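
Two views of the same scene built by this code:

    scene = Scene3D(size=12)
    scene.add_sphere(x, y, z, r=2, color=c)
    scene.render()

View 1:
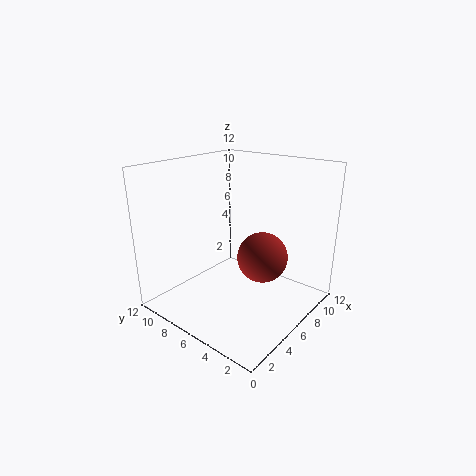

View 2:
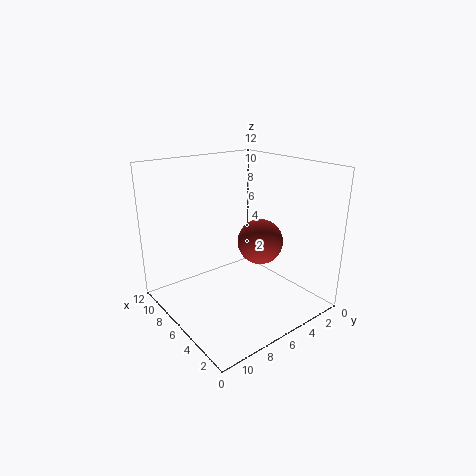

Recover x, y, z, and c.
x = 6
y = 3.5
z = 5
c = 'brown'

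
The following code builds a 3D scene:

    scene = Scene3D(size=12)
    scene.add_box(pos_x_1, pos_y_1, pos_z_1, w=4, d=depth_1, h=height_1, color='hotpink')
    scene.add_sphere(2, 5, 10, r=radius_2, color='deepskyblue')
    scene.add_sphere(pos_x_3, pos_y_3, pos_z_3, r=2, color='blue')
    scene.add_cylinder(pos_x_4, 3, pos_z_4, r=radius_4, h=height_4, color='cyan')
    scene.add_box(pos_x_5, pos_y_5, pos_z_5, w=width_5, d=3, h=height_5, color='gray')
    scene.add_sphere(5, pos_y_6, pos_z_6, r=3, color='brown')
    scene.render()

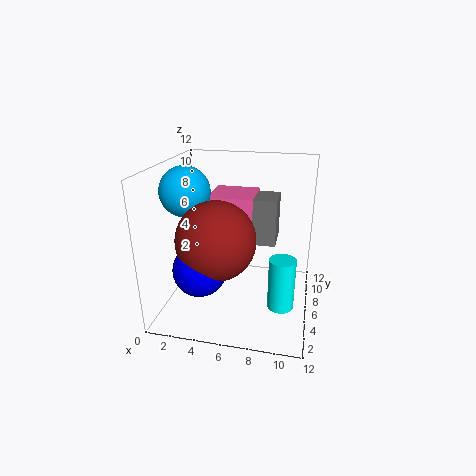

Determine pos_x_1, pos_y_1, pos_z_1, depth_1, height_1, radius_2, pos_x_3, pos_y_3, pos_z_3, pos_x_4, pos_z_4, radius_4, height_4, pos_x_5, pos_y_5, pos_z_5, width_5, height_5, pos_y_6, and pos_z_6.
pos_x_1 = 3
pos_y_1 = 7
pos_z_1 = 6
depth_1 = 4
height_1 = 3
radius_2 = 2
pos_x_3 = 4
pos_y_3 = 2
pos_z_3 = 5
pos_x_4 = 10
pos_z_4 = 2
radius_4 = 1
height_4 = 4
pos_x_5 = 7
pos_y_5 = 7
pos_z_5 = 5
width_5 = 2
height_5 = 4
pos_y_6 = 3
pos_z_6 = 7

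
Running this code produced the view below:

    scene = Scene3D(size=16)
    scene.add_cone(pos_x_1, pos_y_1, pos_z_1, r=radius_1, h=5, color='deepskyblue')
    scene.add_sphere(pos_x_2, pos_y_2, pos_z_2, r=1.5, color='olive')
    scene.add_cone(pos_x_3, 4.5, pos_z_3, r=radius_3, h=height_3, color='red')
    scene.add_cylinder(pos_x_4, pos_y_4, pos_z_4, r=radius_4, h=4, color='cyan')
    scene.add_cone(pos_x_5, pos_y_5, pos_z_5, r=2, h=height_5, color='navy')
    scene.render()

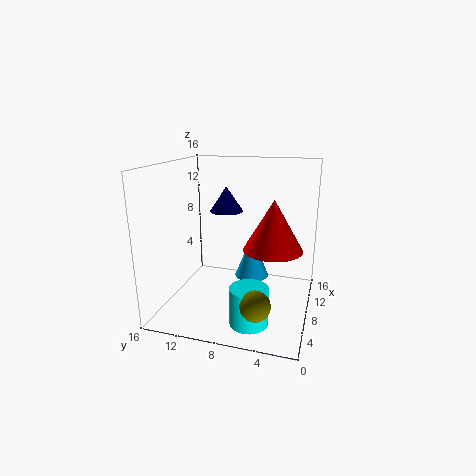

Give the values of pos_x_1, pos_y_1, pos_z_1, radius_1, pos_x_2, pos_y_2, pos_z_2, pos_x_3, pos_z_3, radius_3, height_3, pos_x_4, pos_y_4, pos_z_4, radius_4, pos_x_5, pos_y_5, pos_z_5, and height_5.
pos_x_1 = 10.5, pos_y_1 = 7, pos_z_1 = 2.5, radius_1 = 2, pos_x_2 = 2, pos_y_2 = 4.5, pos_z_2 = 3.5, pos_x_3 = 10.5, pos_z_3 = 6, radius_3 = 3.5, height_3 = 6, pos_x_4 = 3.5, pos_y_4 = 5.5, pos_z_4 = 0.5, radius_4 = 2, pos_x_5 = 11.5, pos_y_5 = 10.5, pos_z_5 = 10, height_5 = 3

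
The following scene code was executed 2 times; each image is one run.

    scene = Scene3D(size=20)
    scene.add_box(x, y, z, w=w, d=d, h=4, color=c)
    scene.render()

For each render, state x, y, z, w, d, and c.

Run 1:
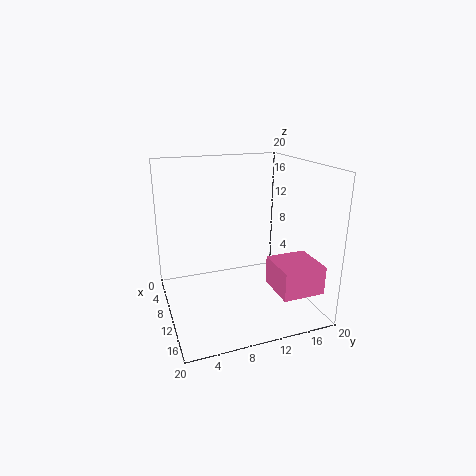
x = 11
y = 14
z = 3
w = 6
d = 6
c = 'hotpink'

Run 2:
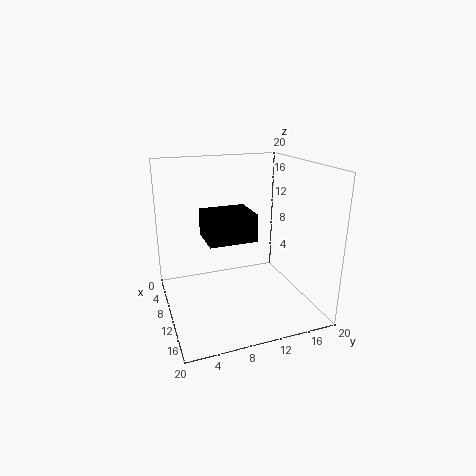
x = 4
y = 6
z = 9
w = 6
d = 7
c = 'black'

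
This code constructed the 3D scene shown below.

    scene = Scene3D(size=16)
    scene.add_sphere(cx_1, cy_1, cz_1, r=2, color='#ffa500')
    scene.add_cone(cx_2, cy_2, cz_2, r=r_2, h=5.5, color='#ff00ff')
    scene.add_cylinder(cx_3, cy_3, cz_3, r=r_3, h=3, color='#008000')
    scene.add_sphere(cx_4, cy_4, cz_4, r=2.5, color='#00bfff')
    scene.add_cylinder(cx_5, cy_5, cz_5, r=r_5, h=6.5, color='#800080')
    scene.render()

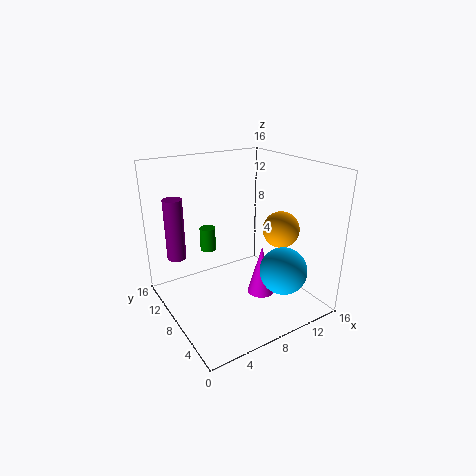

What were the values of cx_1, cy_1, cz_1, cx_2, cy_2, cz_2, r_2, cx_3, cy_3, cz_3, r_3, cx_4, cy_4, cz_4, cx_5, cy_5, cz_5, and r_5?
cx_1 = 12
cy_1 = 5.5
cz_1 = 9
cx_2 = 9.5
cy_2 = 5.5
cz_2 = 2
r_2 = 1.5
cx_3 = 7.5
cy_3 = 14.5
cz_3 = 4
r_3 = 1
cx_4 = 10.5
cy_4 = 3
cz_4 = 5.5
cx_5 = 1.5
cy_5 = 10
cz_5 = 6.5
r_5 = 1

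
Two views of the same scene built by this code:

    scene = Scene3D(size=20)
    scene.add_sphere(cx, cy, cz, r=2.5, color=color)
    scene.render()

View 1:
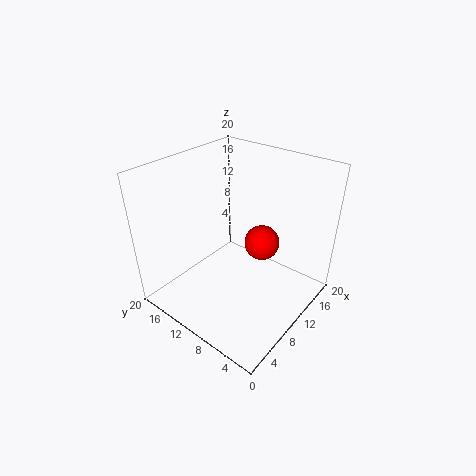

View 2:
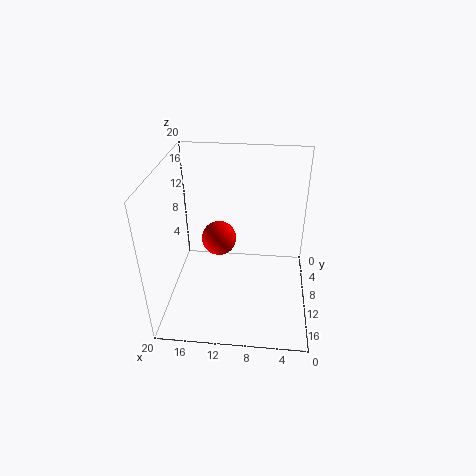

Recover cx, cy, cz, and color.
cx = 13; cy = 8; cz = 8.5; color = 'red'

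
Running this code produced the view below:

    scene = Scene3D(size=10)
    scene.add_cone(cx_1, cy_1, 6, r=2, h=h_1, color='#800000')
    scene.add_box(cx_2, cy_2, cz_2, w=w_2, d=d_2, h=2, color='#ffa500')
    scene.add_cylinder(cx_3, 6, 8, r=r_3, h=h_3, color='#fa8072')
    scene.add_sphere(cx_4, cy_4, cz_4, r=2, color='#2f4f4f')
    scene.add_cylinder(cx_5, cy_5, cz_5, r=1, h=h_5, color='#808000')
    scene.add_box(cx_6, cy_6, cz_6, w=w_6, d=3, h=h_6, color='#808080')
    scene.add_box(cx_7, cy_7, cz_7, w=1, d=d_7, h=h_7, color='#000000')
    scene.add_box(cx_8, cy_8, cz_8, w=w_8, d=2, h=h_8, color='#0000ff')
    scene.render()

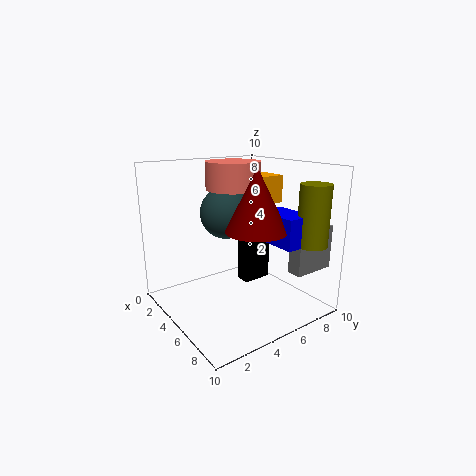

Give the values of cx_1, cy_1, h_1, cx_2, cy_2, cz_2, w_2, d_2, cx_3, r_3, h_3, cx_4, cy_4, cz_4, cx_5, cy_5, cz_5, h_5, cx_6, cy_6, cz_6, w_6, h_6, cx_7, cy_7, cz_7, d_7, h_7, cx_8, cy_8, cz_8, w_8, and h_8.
cx_1 = 7, cy_1 = 5, h_1 = 4, cx_2 = 3, cy_2 = 7, cz_2 = 7, w_2 = 2, d_2 = 2, cx_3 = 3, r_3 = 2, h_3 = 2, cx_4 = 2, cy_4 = 6, cz_4 = 6, cx_5 = 9, cy_5 = 8, cz_5 = 5, h_5 = 4, cx_6 = 8, cy_6 = 7, cz_6 = 3, w_6 = 1, h_6 = 3, cx_7 = 5, cy_7 = 5, cz_7 = 2, d_7 = 2, h_7 = 3, cx_8 = 6, cy_8 = 6, cz_8 = 5, w_8 = 3, h_8 = 2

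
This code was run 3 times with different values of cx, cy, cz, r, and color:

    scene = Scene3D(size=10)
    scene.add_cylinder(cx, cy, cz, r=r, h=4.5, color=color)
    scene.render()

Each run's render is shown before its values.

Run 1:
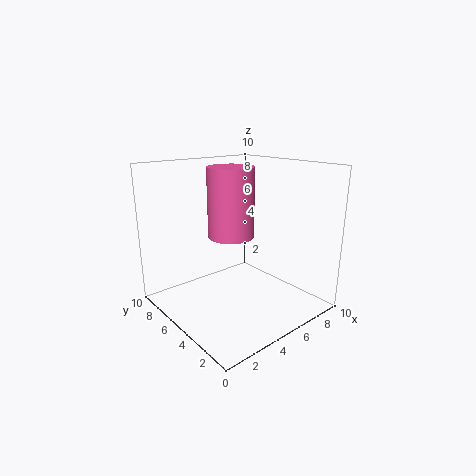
cx = 4, cy = 4.5, cz = 5.5, r = 1.5, color = 'hotpink'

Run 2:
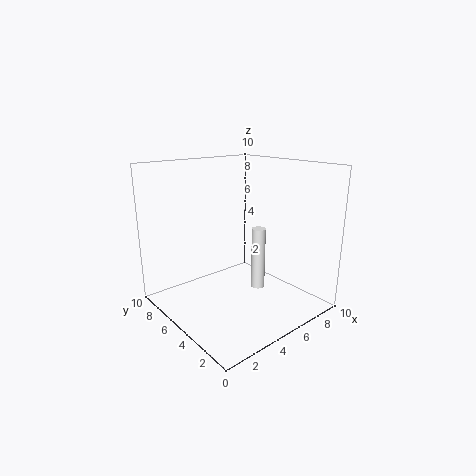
cx = 6.5, cy = 4.5, cz = 1, r = 0.5, color = 'white'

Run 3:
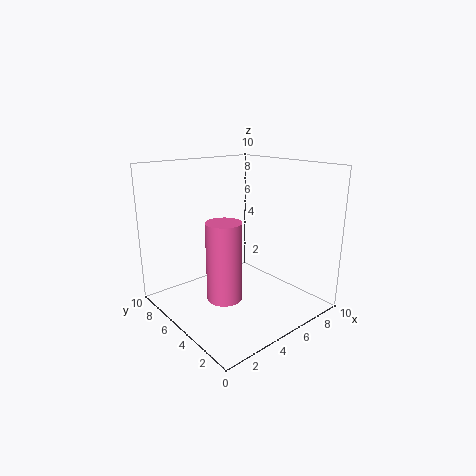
cx = 1.5, cy = 2, cz = 3, r = 1, color = 'hotpink'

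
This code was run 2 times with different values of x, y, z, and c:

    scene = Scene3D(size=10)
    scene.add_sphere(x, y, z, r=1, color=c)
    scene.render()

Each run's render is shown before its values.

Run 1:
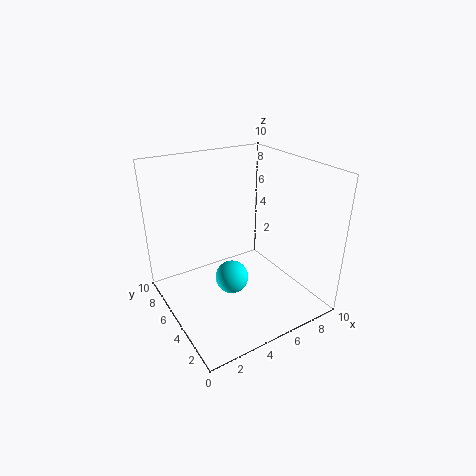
x = 3
y = 2.5
z = 4
c = 'cyan'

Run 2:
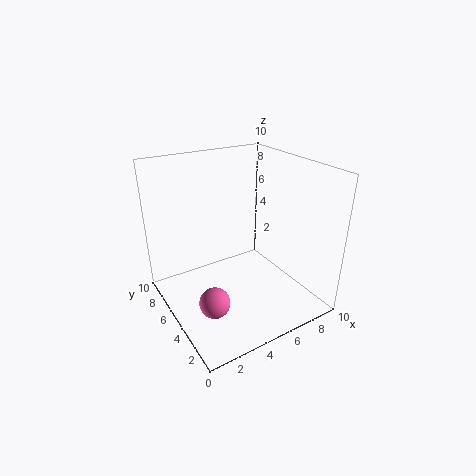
x = 2
y = 3
z = 2
c = 'hotpink'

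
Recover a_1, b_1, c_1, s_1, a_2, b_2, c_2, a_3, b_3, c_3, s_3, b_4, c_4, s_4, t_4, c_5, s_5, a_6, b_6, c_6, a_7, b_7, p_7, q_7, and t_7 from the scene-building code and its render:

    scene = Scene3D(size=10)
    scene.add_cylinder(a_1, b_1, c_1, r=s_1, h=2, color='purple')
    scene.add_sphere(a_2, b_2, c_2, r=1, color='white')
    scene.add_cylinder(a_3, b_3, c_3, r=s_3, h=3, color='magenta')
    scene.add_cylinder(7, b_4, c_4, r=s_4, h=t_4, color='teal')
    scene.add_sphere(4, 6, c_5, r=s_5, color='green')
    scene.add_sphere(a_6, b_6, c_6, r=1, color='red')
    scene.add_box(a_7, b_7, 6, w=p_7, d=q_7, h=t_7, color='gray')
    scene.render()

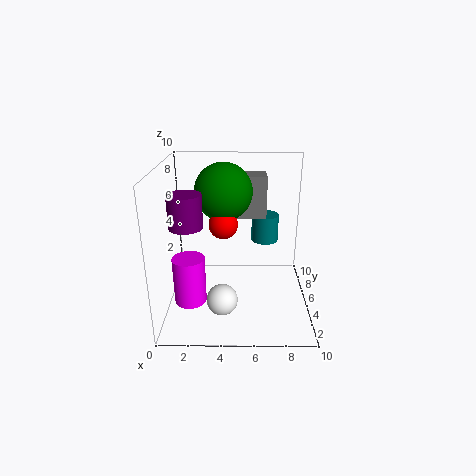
a_1 = 2, b_1 = 2, c_1 = 7, s_1 = 1, a_2 = 4, b_2 = 2, c_2 = 2, a_3 = 2, b_3 = 2, c_3 = 2, s_3 = 1, b_4 = 7, c_4 = 4, s_4 = 1, t_4 = 2, c_5 = 8, s_5 = 2, a_6 = 4, b_6 = 5, c_6 = 6, a_7 = 4, b_7 = 6, p_7 = 3, q_7 = 2, t_7 = 3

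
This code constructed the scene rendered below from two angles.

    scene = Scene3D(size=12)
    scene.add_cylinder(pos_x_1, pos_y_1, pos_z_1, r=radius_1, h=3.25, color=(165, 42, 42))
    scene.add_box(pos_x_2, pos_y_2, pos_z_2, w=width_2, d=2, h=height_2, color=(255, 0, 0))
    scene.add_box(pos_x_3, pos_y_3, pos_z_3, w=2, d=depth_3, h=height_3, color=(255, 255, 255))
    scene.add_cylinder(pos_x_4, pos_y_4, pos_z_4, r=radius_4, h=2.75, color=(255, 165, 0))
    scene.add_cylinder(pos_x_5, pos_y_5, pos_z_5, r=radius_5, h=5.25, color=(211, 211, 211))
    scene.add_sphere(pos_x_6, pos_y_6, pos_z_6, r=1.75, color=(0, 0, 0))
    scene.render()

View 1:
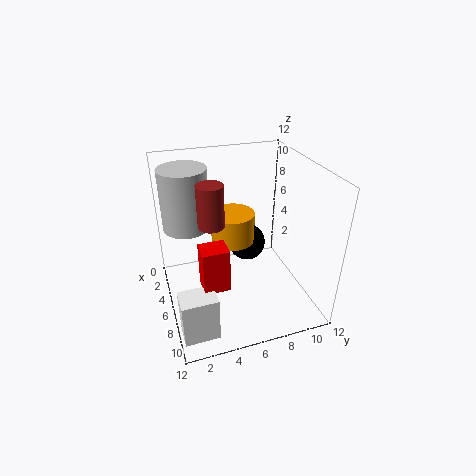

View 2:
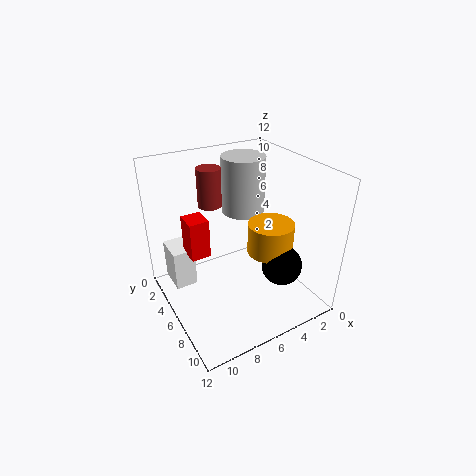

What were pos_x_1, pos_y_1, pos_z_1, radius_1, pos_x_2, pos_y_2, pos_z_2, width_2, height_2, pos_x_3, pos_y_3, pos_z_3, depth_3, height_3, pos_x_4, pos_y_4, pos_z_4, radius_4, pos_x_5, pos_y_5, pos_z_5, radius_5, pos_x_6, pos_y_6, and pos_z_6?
pos_x_1 = 7.25, pos_y_1 = 3.5, pos_z_1 = 8.25, radius_1 = 1, pos_x_2 = 7.75, pos_y_2 = 2.25, pos_z_2 = 3.75, width_2 = 1.75, height_2 = 3.5, pos_x_3 = 8.75, pos_y_3 = 0.25, pos_z_3 = 0.25, depth_3 = 2.75, height_3 = 3.75, pos_x_4 = 3, pos_y_4 = 6.5, pos_z_4 = 4, radius_4 = 2, pos_x_5 = 3.25, pos_y_5 = 2.25, pos_z_5 = 6.25, radius_5 = 2, pos_x_6 = 2.75, pos_y_6 = 8, pos_z_6 = 3.25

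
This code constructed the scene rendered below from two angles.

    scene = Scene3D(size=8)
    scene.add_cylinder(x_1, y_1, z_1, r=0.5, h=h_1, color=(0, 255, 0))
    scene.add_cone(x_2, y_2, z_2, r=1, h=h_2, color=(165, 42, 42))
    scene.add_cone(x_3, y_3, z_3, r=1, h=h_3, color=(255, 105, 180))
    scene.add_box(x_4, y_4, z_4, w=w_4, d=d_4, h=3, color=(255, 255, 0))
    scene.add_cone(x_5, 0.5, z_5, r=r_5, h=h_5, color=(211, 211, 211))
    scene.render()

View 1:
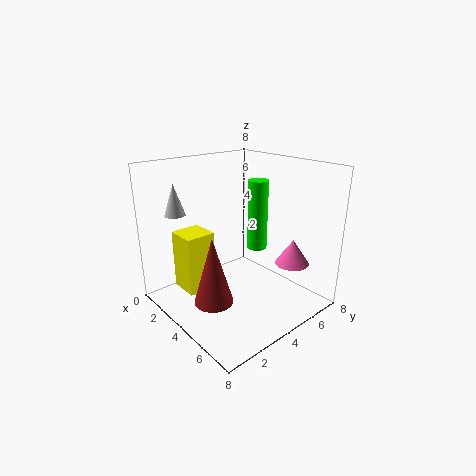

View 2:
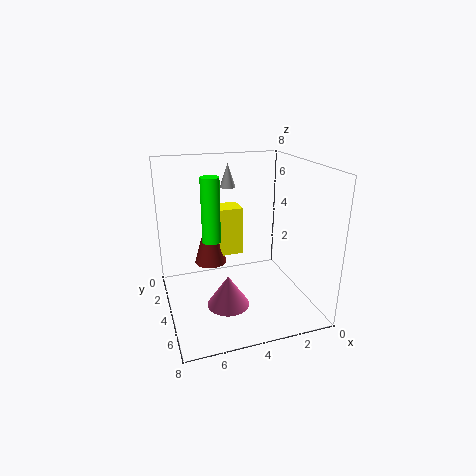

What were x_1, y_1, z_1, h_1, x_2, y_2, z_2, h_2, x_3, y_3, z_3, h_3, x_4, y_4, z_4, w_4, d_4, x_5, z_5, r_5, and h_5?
x_1 = 5.5, y_1 = 4, z_1 = 4, h_1 = 3.5, x_2 = 5, y_2 = 1.5, z_2 = 1.5, h_2 = 3.5, x_3 = 5.5, y_3 = 7, z_3 = 2, h_3 = 1.5, x_4 = 3, y_4 = 0.5, z_4 = 2, w_4 = 1.5, d_4 = 1.5, x_5 = 3.5, z_5 = 6, r_5 = 0.5, h_5 = 1.5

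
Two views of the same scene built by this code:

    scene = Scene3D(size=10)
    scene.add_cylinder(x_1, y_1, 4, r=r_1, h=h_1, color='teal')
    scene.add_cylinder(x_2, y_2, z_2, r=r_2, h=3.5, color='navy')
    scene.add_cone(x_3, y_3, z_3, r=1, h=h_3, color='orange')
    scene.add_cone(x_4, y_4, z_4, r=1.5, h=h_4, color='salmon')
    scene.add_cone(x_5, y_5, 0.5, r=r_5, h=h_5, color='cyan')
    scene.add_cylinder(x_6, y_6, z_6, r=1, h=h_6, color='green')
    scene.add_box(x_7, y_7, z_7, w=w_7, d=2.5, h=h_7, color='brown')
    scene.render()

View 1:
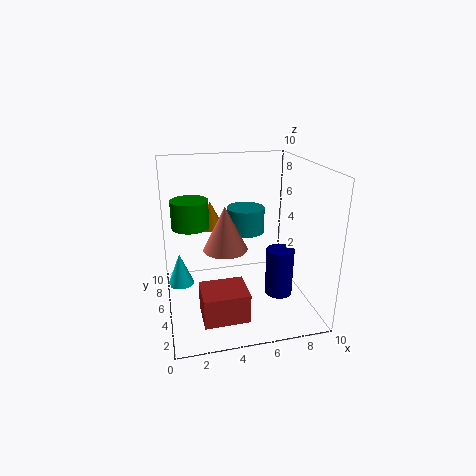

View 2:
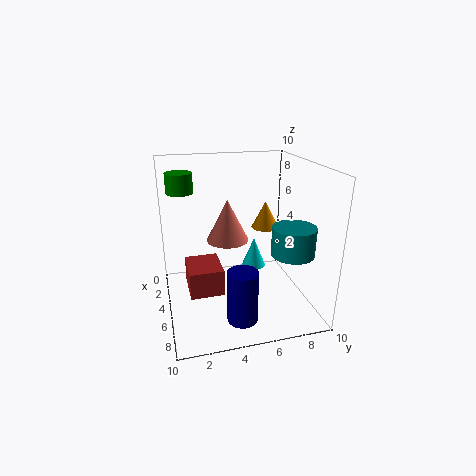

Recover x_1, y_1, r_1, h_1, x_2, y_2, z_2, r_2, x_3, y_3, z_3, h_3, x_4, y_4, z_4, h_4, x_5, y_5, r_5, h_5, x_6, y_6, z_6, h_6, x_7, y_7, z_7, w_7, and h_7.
x_1 = 6.5, y_1 = 8.5, r_1 = 1.5, h_1 = 2, x_2 = 8, y_2 = 4.5, z_2 = 0.5, r_2 = 1, x_3 = 3.5, y_3 = 7.5, z_3 = 5, h_3 = 2, x_4 = 4, y_4 = 4.5, z_4 = 4.5, h_4 = 3, x_5 = 1, y_5 = 7.5, r_5 = 1, h_5 = 2.5, x_6 = 1.5, y_6 = 1.5, z_6 = 7.5, h_6 = 1.5, x_7 = 2, y_7 = 1.5, z_7 = 0.5, w_7 = 3, h_7 = 2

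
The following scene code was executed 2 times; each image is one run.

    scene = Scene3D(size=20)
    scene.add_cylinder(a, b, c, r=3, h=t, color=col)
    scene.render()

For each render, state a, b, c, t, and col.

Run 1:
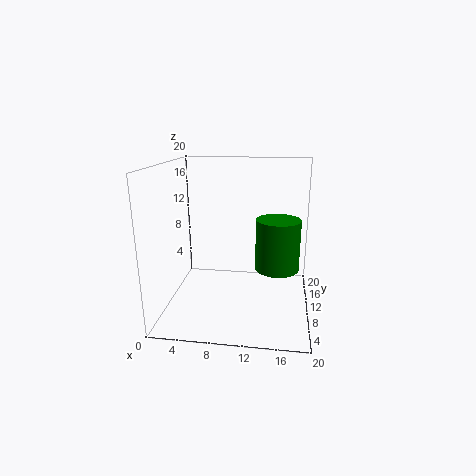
a = 15.5; b = 9.5; c = 6; t = 7; col = 'green'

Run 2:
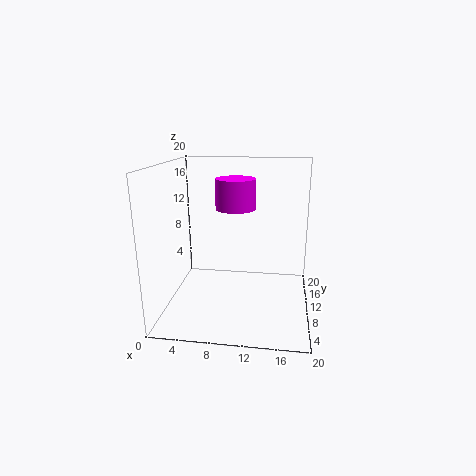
a = 9; b = 14.5; c = 13; t = 4.5; col = 'magenta'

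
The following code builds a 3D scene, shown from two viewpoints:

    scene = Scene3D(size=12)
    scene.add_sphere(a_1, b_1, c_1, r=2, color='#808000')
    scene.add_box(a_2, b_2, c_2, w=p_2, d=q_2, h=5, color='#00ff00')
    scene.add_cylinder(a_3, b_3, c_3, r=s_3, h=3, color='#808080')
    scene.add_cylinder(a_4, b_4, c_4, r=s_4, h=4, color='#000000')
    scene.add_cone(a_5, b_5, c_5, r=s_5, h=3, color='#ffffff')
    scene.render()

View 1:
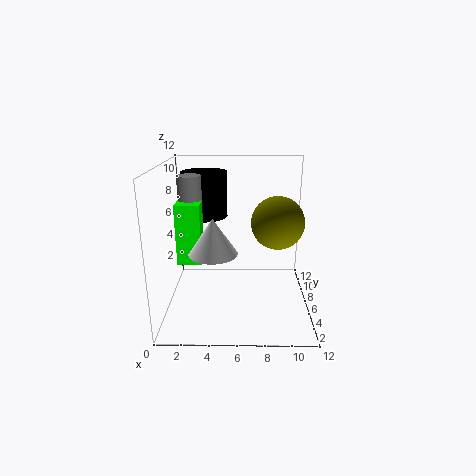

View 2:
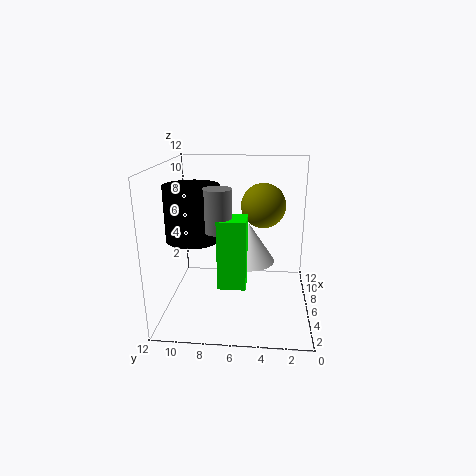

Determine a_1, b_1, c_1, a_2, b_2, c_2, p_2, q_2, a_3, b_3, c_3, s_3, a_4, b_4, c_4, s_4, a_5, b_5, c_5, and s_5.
a_1 = 9, b_1 = 4, c_1 = 8, a_2 = 1, b_2 = 5, c_2 = 4, p_2 = 2, q_2 = 2, a_3 = 2, b_3 = 7, c_3 = 8, s_3 = 1, a_4 = 3, b_4 = 9, c_4 = 7, s_4 = 2, a_5 = 4, b_5 = 5, c_5 = 5, s_5 = 2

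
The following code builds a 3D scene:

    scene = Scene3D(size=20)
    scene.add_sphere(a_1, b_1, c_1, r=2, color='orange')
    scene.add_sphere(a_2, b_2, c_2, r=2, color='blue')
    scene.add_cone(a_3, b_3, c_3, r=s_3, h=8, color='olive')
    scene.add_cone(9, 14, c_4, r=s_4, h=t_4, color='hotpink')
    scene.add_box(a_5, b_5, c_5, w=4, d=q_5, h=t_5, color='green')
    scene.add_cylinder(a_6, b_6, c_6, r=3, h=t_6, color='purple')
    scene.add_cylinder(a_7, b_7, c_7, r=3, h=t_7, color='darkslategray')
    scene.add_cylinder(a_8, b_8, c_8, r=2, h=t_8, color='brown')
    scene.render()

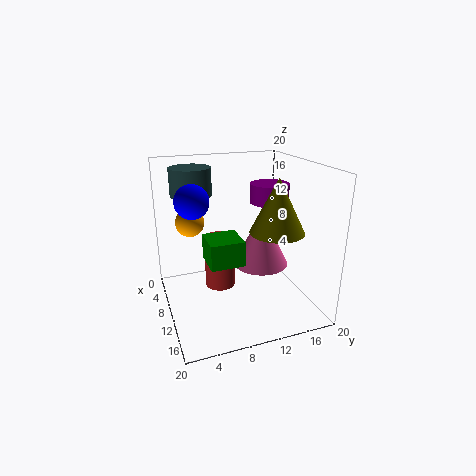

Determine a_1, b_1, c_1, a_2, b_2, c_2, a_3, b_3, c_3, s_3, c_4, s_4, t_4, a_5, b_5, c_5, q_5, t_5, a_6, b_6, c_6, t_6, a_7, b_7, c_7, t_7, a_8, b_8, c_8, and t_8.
a_1 = 7; b_1 = 4; c_1 = 12; a_2 = 14; b_2 = 3; c_2 = 17; a_3 = 10; b_3 = 16; c_3 = 10; s_3 = 4; c_4 = 5; s_4 = 4; t_4 = 8; a_5 = 14; b_5 = 4; c_5 = 10; q_5 = 4; t_5 = 3; a_6 = 5; b_6 = 17; c_6 = 13; t_6 = 3; a_7 = 4; b_7 = 5; c_7 = 15; t_7 = 4; a_8 = 11; b_8 = 7; c_8 = 4; t_8 = 7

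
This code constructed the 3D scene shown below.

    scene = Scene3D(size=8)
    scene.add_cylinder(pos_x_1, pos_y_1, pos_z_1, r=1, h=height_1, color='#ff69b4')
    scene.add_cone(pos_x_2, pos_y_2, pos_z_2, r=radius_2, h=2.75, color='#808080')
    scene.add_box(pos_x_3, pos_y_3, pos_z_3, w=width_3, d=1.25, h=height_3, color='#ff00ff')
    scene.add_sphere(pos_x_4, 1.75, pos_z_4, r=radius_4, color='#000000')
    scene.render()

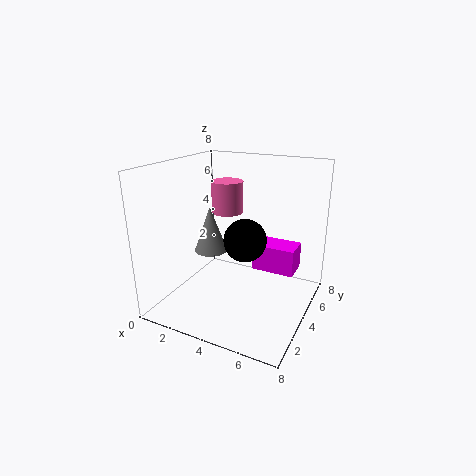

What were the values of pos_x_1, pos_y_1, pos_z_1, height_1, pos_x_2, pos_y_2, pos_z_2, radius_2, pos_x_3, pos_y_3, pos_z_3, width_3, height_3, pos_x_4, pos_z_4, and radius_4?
pos_x_1 = 2, pos_y_1 = 6.5, pos_z_1 = 4.5, height_1 = 2, pos_x_2 = 1.75, pos_y_2 = 4.75, pos_z_2 = 2.5, radius_2 = 1, pos_x_3 = 5.75, pos_y_3 = 2, pos_z_3 = 3.5, width_3 = 2, height_3 = 1.25, pos_x_4 = 5.5, pos_z_4 = 5, radius_4 = 1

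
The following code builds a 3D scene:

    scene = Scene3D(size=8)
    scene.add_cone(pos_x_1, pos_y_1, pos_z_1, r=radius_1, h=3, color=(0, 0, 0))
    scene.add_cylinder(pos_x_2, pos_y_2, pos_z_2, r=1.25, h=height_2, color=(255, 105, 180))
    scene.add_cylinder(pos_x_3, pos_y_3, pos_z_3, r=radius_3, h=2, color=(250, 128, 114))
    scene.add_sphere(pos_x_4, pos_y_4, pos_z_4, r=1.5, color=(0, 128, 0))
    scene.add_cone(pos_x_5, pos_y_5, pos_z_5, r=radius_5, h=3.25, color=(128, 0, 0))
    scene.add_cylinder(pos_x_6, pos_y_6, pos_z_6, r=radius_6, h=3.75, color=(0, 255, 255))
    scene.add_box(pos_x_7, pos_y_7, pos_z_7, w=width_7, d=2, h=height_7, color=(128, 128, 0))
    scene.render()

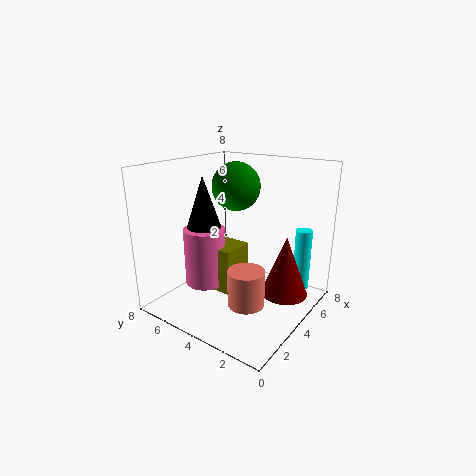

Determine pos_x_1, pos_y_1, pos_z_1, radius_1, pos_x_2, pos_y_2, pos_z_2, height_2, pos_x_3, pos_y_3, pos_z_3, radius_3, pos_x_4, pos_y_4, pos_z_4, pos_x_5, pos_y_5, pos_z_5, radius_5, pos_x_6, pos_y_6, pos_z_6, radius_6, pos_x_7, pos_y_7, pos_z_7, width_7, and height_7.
pos_x_1 = 3.75, pos_y_1 = 6.25, pos_z_1 = 4.25, radius_1 = 1, pos_x_2 = 4, pos_y_2 = 6.5, pos_z_2 = 0.5, height_2 = 3.5, pos_x_3 = 3, pos_y_3 = 2.75, pos_z_3 = 0.75, radius_3 = 1, pos_x_4 = 6.25, pos_y_4 = 5.75, pos_z_4 = 6.25, pos_x_5 = 4.5, pos_y_5 = 1.25, pos_z_5 = 1.25, radius_5 = 1.25, pos_x_6 = 7.25, pos_y_6 = 1.5, pos_z_6 = 0.25, radius_6 = 0.5, pos_x_7 = 3.75, pos_y_7 = 4.5, pos_z_7 = 0.25, width_7 = 2, height_7 = 2.75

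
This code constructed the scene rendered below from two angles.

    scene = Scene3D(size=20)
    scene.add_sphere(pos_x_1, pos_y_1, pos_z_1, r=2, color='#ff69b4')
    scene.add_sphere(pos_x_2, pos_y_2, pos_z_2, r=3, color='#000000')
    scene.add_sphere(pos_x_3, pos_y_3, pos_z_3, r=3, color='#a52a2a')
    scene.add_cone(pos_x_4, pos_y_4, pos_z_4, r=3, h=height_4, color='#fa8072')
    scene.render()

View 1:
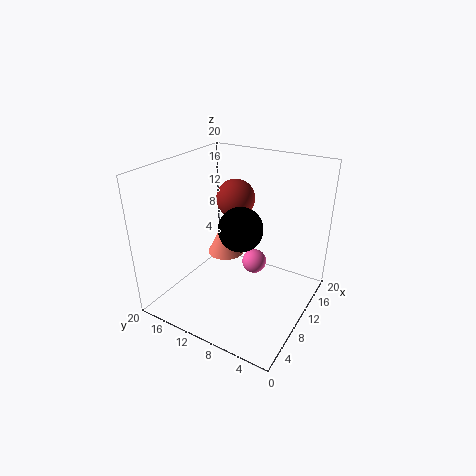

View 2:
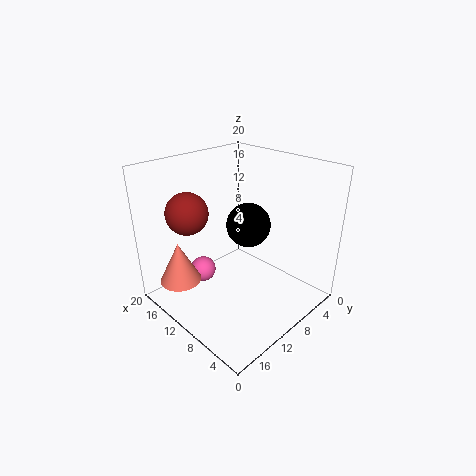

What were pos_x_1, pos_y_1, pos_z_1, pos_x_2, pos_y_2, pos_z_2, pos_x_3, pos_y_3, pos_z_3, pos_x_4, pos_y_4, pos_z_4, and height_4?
pos_x_1 = 17; pos_y_1 = 11; pos_z_1 = 2; pos_x_2 = 9; pos_y_2 = 9; pos_z_2 = 12; pos_x_3 = 16; pos_y_3 = 14; pos_z_3 = 13; pos_x_4 = 16; pos_y_4 = 16; pos_z_4 = 3; height_4 = 6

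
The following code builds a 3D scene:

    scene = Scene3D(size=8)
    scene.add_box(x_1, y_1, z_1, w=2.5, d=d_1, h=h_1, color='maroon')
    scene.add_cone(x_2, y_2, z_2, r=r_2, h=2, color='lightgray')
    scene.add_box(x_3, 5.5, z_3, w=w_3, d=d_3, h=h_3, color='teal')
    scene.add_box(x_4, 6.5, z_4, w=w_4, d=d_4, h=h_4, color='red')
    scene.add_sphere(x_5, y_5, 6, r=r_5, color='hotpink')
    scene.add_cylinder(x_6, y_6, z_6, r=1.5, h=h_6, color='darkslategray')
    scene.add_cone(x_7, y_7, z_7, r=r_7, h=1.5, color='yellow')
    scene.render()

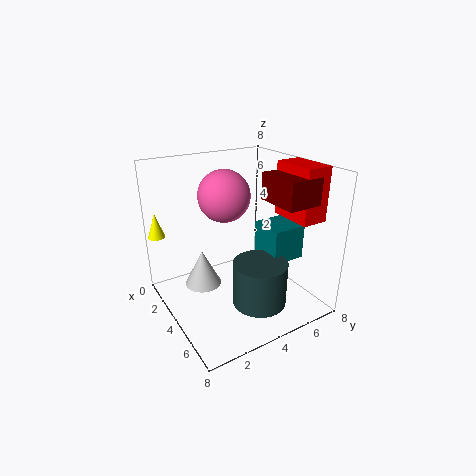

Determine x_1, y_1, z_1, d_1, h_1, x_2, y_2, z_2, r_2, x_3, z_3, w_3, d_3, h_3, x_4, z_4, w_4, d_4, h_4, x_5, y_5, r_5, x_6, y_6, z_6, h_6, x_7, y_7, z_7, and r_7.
x_1 = 4
y_1 = 5.5
z_1 = 6
d_1 = 2
h_1 = 1.5
x_2 = 3.5
y_2 = 2
z_2 = 1.5
r_2 = 1
x_3 = 3.5
z_3 = 2.5
w_3 = 2
d_3 = 2
h_3 = 2
x_4 = 4
z_4 = 5
w_4 = 2.5
d_4 = 1.5
h_4 = 3
x_5 = 2.5
y_5 = 4
r_5 = 1.5
x_6 = 5.5
y_6 = 4.5
z_6 = 0.5
h_6 = 2.5
x_7 = 0.5
y_7 = 0.5
z_7 = 3.5
r_7 = 0.5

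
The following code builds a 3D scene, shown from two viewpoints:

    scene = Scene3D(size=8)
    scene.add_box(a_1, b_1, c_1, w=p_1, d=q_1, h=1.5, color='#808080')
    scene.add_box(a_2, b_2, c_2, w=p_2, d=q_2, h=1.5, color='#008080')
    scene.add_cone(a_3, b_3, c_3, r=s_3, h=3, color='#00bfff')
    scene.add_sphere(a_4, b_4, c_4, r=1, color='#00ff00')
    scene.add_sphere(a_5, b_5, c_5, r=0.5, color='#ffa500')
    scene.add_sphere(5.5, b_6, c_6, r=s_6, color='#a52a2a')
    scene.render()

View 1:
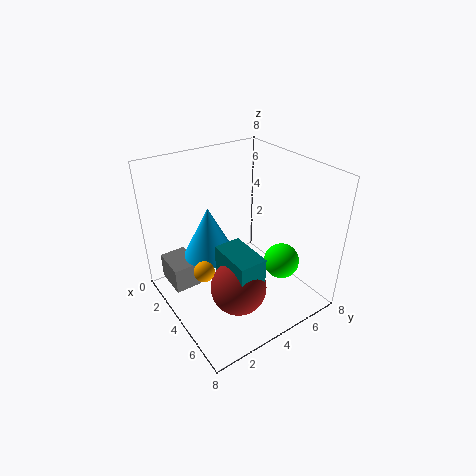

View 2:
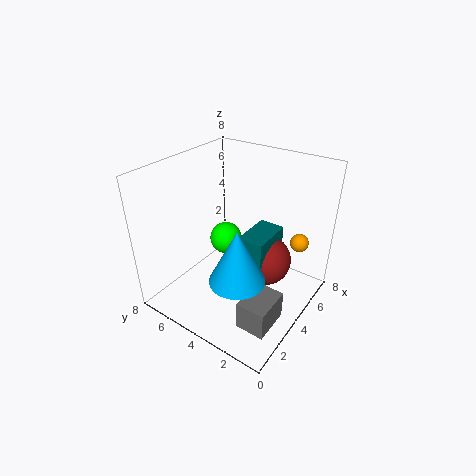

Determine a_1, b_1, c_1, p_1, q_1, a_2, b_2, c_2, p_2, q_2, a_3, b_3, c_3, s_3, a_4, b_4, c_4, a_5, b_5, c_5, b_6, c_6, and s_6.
a_1 = 1
b_1 = 0.5
c_1 = 1
p_1 = 2
q_1 = 1.5
a_2 = 4
b_2 = 2.5
c_2 = 2.5
p_2 = 2.5
q_2 = 1.5
a_3 = 2.5
b_3 = 3
c_3 = 2.5
s_3 = 1.5
a_4 = 5.5
b_4 = 6
c_4 = 2.5
a_5 = 5.5
b_5 = 1
c_5 = 4
b_6 = 3
c_6 = 2
s_6 = 1.5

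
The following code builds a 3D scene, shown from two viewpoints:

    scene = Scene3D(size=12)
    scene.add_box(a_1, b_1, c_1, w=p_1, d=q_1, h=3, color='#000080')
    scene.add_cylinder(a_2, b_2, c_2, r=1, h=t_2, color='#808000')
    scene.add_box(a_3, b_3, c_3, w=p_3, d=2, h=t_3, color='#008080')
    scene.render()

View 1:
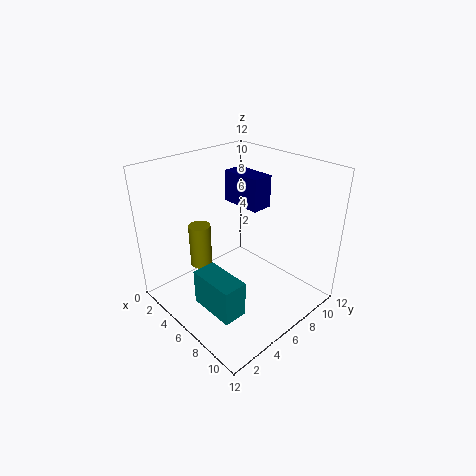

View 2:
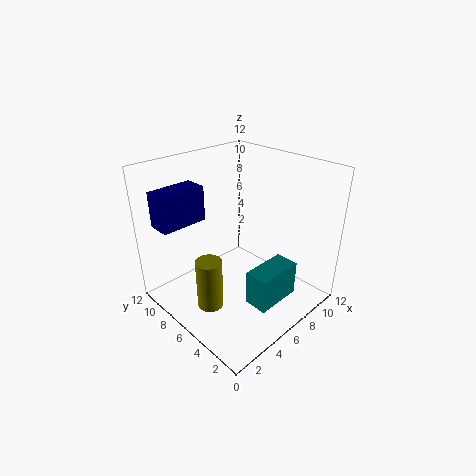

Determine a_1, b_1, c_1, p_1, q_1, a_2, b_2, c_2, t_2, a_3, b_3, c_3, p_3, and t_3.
a_1 = 1; b_1 = 9; c_1 = 7; p_1 = 4; q_1 = 2; a_2 = 2; b_2 = 5; c_2 = 2; t_2 = 4; a_3 = 5; b_3 = 2; c_3 = 1; p_3 = 4; t_3 = 3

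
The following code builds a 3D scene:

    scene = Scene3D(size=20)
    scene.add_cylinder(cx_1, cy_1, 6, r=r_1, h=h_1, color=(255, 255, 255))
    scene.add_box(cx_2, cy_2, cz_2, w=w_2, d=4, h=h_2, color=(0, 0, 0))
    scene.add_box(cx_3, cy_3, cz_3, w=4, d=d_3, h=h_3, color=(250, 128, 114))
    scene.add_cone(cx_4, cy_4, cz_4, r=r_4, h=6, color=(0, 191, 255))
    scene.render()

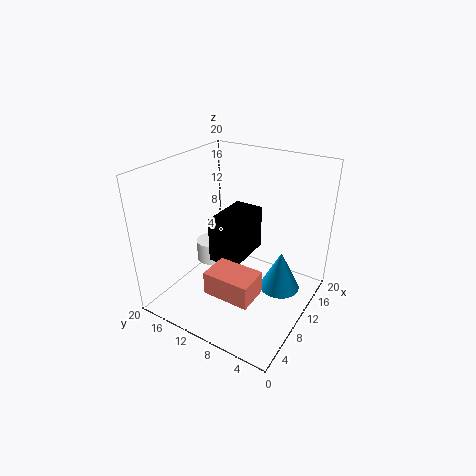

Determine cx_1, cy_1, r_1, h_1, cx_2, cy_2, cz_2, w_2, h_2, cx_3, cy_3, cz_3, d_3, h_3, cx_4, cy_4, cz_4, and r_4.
cx_1 = 9; cy_1 = 14; r_1 = 2; h_1 = 3; cx_2 = 6; cy_2 = 8; cz_2 = 8; w_2 = 7; h_2 = 6; cx_3 = 2; cy_3 = 4; cz_3 = 6; d_3 = 6; h_3 = 3; cx_4 = 14; cy_4 = 5; cz_4 = 1; r_4 = 3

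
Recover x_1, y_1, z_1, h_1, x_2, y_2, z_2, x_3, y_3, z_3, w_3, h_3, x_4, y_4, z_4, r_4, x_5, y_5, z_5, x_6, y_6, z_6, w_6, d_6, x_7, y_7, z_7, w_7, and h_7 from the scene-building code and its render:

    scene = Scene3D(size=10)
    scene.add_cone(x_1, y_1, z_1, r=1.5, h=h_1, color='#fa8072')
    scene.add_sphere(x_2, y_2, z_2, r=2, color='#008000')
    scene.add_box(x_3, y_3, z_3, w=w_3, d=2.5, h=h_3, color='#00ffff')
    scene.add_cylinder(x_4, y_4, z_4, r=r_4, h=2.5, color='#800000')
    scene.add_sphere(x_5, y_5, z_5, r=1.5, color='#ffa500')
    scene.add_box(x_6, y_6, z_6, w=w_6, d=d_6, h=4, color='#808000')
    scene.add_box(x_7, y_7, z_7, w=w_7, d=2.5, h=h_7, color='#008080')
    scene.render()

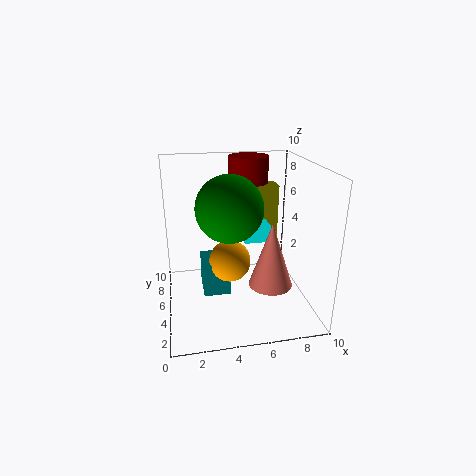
x_1 = 7
y_1 = 3.5
z_1 = 2
h_1 = 4.5
x_2 = 4
y_2 = 2.5
z_2 = 8
x_3 = 5.5
y_3 = 5
z_3 = 4.5
w_3 = 2
h_3 = 1
x_4 = 6.5
y_4 = 8.5
z_4 = 7.5
r_4 = 1.5
x_5 = 4.5
y_5 = 5.5
z_5 = 3
x_6 = 6.5
y_6 = 7
z_6 = 4
w_6 = 2
d_6 = 1.5
x_7 = 2.5
y_7 = 5
z_7 = 0.5
w_7 = 2
h_7 = 2.5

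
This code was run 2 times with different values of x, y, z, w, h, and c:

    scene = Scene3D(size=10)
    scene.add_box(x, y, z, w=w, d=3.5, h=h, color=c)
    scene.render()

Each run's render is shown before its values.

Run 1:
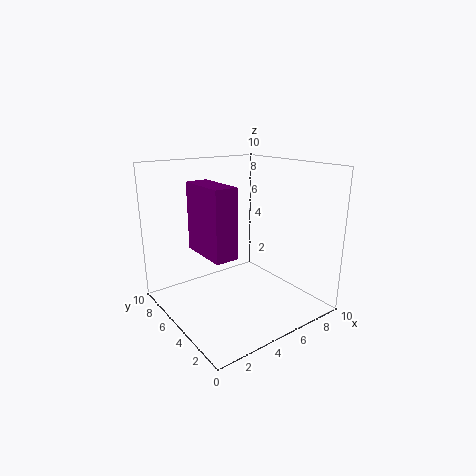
x = 2, y = 3, z = 4.5, w = 1.5, h = 4.5, c = 'purple'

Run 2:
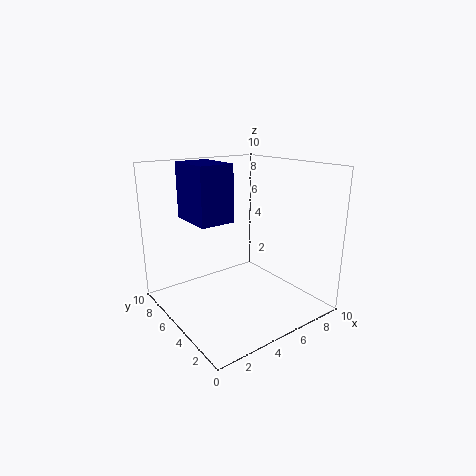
x = 2.5, y = 5.5, z = 6, w = 2.5, h = 4, c = 'navy'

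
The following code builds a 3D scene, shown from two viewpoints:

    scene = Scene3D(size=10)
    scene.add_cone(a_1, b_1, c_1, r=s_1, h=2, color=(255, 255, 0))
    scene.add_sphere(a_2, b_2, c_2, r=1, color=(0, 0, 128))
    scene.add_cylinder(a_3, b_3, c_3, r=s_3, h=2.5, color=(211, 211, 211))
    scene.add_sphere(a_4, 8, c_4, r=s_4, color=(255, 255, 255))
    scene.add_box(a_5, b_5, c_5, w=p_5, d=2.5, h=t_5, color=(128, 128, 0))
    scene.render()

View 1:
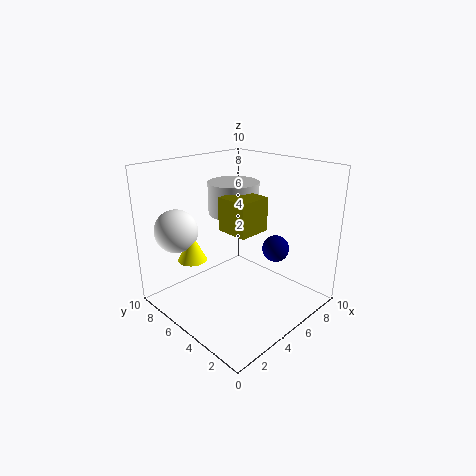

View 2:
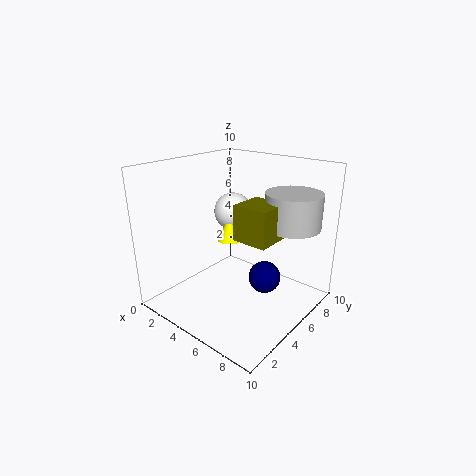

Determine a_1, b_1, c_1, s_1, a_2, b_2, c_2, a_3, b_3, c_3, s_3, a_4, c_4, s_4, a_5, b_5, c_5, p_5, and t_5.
a_1 = 2.5, b_1 = 7, c_1 = 3.5, s_1 = 1, a_2 = 8, b_2 = 4, c_2 = 3.5, a_3 = 7.5, b_3 = 8, c_3 = 5.5, s_3 = 2, a_4 = 2, c_4 = 5.5, s_4 = 1.5, a_5 = 5, b_5 = 4.5, c_5 = 5, p_5 = 2.5, t_5 = 2.5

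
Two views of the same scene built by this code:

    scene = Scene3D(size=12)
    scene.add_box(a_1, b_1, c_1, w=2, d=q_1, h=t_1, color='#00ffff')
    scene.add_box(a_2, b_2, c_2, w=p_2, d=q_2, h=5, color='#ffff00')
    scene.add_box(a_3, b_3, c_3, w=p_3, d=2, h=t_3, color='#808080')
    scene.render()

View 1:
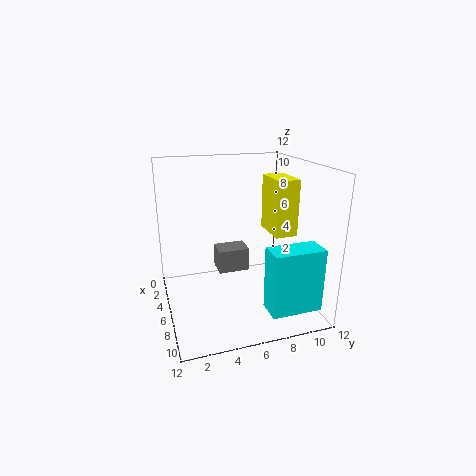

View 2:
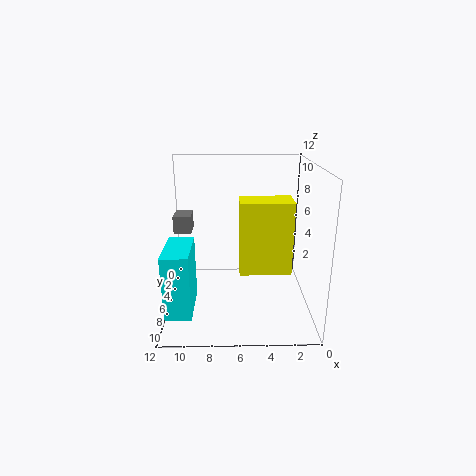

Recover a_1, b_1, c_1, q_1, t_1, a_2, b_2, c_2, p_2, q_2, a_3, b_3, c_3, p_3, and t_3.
a_1 = 9.5, b_1 = 7, c_1 = 1.5, q_1 = 4, t_1 = 5, a_2 = 2.5, b_2 = 9.5, c_2 = 5.5, p_2 = 3.5, q_2 = 2, a_3 = 10, b_3 = 3, c_3 = 6, p_3 = 1.5, t_3 = 1.5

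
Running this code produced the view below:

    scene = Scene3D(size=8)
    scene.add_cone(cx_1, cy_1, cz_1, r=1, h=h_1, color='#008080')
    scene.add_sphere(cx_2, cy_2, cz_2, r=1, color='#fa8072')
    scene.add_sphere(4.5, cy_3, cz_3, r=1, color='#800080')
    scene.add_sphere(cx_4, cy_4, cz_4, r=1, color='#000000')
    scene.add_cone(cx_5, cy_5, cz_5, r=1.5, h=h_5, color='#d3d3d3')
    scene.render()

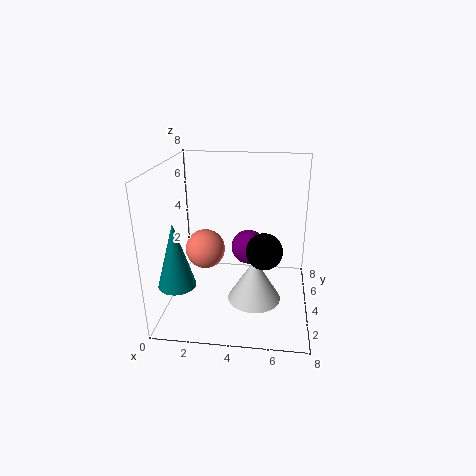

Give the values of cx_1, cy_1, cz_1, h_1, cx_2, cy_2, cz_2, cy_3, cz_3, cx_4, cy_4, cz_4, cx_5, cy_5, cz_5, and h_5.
cx_1 = 1; cy_1 = 2; cz_1 = 2; h_1 = 3.5; cx_2 = 2.5; cy_2 = 2.5; cz_2 = 4; cy_3 = 5; cz_3 = 3; cx_4 = 5.5; cy_4 = 3.5; cz_4 = 3.5; cx_5 = 5; cy_5 = 3.5; cz_5 = 0.5; h_5 = 2.5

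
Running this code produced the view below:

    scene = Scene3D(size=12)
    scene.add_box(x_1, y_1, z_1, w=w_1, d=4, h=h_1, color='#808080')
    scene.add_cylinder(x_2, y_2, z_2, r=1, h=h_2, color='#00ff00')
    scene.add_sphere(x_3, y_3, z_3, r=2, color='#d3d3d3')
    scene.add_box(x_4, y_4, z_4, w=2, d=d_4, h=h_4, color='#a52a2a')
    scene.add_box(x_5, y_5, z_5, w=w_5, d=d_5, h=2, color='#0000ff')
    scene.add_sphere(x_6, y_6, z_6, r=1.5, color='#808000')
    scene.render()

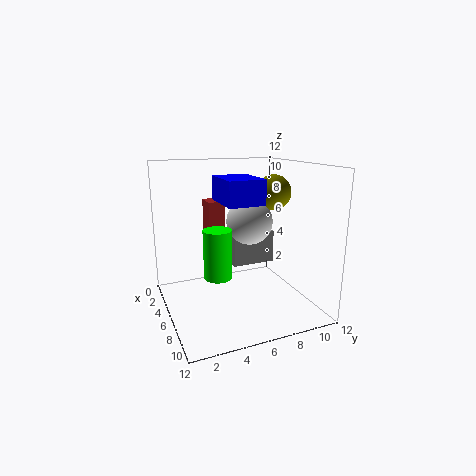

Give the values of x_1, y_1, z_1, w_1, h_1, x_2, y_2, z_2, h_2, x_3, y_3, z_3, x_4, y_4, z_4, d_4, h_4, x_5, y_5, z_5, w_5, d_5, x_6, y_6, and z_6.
x_1 = 2; y_1 = 6.5; z_1 = 2.5; w_1 = 2; h_1 = 3; x_2 = 9.5; y_2 = 3; z_2 = 4.5; h_2 = 3.5; x_3 = 5; y_3 = 7.5; z_3 = 7; x_4 = 1; y_4 = 4.5; z_4 = 5.5; d_4 = 1.5; h_4 = 3; x_5 = 4; y_5 = 4.5; z_5 = 9; w_5 = 4; d_5 = 3; x_6 = 5.5; y_6 = 9.5; z_6 = 9.5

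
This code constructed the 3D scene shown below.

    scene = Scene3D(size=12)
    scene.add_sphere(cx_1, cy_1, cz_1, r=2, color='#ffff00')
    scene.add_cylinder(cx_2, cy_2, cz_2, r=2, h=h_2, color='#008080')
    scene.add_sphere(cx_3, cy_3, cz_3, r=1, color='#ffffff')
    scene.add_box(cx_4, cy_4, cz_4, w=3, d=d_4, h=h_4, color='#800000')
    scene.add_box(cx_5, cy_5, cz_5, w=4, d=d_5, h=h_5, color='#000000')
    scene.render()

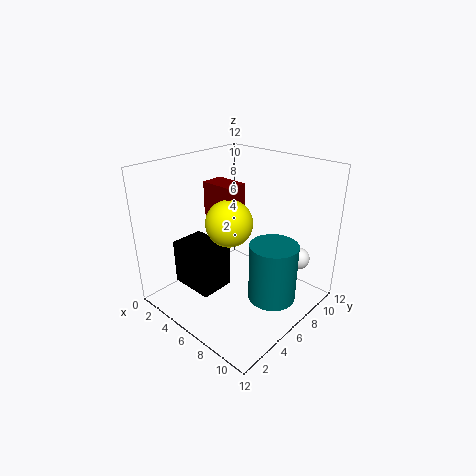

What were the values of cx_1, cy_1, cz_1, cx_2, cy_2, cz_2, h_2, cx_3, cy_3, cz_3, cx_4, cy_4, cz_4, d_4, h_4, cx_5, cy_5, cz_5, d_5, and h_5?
cx_1 = 5
cy_1 = 6
cz_1 = 7
cx_2 = 9
cy_2 = 7
cz_2 = 1
h_2 = 5
cx_3 = 9
cy_3 = 11
cz_3 = 3
cx_4 = 2
cy_4 = 6
cz_4 = 7
d_4 = 2
h_4 = 3
cx_5 = 1
cy_5 = 3
cz_5 = 1
d_5 = 3
h_5 = 4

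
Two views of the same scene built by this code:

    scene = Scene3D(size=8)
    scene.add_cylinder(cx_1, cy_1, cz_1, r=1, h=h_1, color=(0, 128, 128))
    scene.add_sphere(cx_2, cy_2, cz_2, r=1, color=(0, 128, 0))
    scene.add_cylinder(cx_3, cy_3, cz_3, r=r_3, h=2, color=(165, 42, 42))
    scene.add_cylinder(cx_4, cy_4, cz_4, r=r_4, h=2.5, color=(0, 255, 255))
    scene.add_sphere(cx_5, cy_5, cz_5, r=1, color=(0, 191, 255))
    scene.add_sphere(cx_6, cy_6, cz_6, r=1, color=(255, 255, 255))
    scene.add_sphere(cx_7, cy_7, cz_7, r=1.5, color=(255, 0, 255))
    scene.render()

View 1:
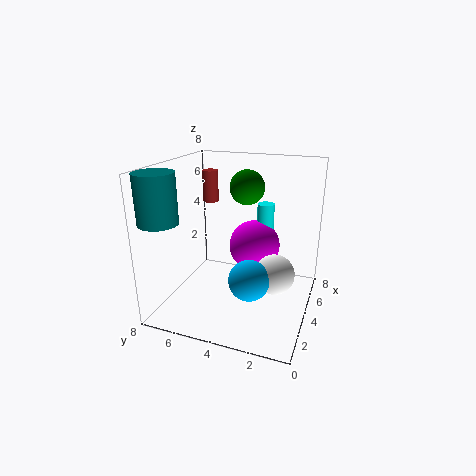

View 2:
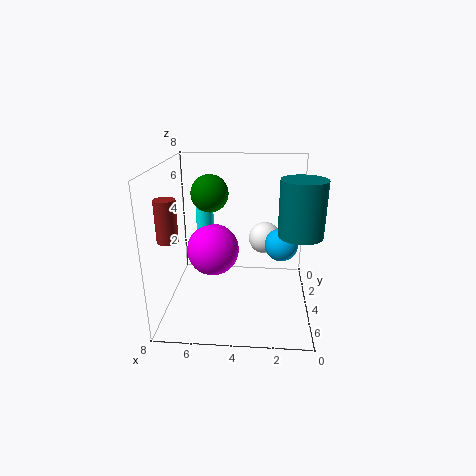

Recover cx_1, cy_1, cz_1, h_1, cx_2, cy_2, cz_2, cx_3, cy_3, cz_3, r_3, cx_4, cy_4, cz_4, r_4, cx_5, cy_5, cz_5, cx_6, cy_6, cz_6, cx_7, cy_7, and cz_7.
cx_1 = 1; cy_1 = 7; cz_1 = 5.5; h_1 = 2.5; cx_2 = 5.5; cy_2 = 4; cz_2 = 6.5; cx_3 = 7; cy_3 = 7; cz_3 = 5; r_3 = 0.5; cx_4 = 6; cy_4 = 3; cz_4 = 3; r_4 = 0.5; cx_5 = 1.5; cy_5 = 2.5; cz_5 = 3; cx_6 = 2.5; cy_6 = 1.5; cz_6 = 3; cx_7 = 5.5; cy_7 = 3.5; cz_7 = 3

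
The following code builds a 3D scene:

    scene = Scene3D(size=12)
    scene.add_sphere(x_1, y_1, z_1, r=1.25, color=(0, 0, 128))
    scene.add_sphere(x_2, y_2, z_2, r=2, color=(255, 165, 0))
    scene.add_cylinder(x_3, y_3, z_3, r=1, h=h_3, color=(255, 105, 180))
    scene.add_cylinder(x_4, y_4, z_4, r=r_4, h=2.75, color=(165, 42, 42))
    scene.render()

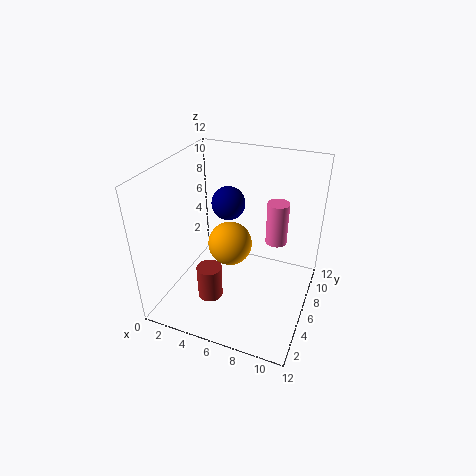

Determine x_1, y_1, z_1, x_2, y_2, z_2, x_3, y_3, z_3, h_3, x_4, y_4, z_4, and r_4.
x_1 = 5.75; y_1 = 4.75; z_1 = 9.75; x_2 = 4.5; y_2 = 7.75; z_2 = 4; x_3 = 8.25; y_3 = 10; z_3 = 3.75; h_3 = 4; x_4 = 4.75; y_4 = 3; z_4 = 2; r_4 = 1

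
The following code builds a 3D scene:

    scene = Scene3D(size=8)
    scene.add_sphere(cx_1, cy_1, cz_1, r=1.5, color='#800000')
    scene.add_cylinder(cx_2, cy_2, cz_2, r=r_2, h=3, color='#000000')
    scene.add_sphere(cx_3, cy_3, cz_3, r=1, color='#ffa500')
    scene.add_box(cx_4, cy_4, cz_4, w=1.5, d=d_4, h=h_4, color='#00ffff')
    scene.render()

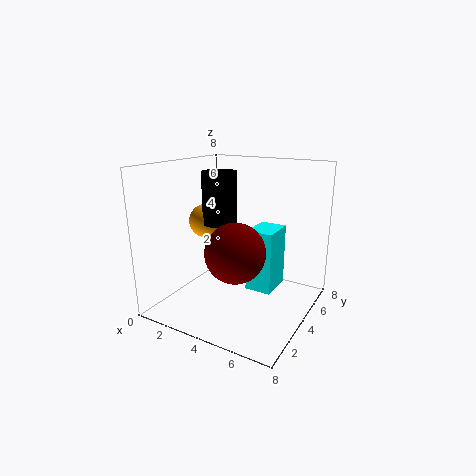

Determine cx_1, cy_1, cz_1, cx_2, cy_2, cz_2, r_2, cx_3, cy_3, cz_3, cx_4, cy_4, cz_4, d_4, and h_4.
cx_1 = 5
cy_1 = 2
cz_1 = 4
cx_2 = 2.5
cy_2 = 4.5
cz_2 = 4.5
r_2 = 1
cx_3 = 1.5
cy_3 = 4.5
cz_3 = 4.5
cx_4 = 4.5
cy_4 = 4
cz_4 = 1
d_4 = 2
h_4 = 3.5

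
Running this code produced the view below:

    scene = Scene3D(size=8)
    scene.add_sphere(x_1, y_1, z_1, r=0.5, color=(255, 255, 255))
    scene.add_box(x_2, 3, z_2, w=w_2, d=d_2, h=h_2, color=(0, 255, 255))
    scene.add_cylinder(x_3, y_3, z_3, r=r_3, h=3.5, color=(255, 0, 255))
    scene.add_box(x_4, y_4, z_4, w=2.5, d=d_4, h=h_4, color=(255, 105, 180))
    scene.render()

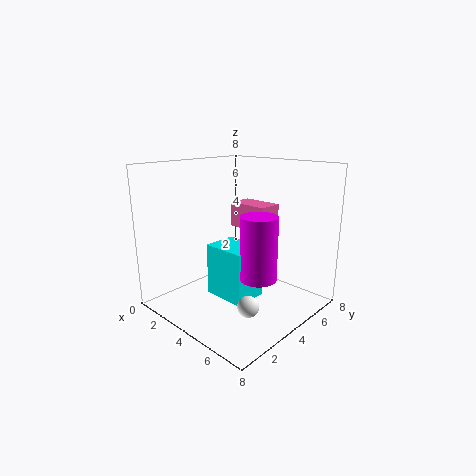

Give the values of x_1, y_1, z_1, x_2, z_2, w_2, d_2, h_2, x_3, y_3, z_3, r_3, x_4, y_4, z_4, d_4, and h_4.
x_1 = 7
y_1 = 1.5
z_1 = 2
x_2 = 2.5
z_2 = 0.5
w_2 = 2.5
d_2 = 2
h_2 = 3
x_3 = 5.5
y_3 = 4
z_3 = 2
r_3 = 1
x_4 = 2
y_4 = 5.5
z_4 = 4
d_4 = 1.5
h_4 = 1.5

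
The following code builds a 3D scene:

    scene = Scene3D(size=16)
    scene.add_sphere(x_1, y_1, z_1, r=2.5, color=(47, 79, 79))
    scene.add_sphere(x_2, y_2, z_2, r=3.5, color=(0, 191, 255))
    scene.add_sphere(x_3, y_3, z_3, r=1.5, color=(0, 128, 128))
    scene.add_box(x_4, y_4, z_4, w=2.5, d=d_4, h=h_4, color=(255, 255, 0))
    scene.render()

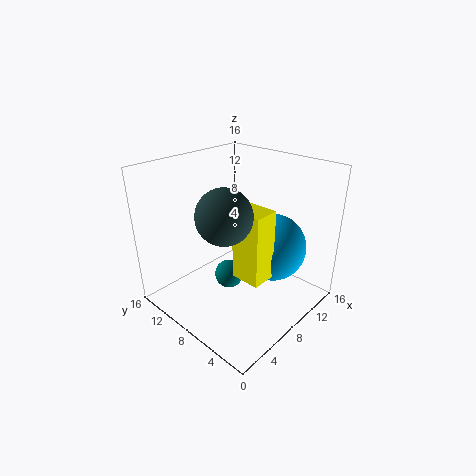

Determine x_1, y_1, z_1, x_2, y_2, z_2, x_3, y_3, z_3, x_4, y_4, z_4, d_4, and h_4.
x_1 = 2.5; y_1 = 4.5; z_1 = 13.5; x_2 = 9; y_2 = 4; z_2 = 8; x_3 = 5.5; y_3 = 7; z_3 = 5; x_4 = 4; y_4 = 2; z_4 = 6.5; d_4 = 3; h_4 = 7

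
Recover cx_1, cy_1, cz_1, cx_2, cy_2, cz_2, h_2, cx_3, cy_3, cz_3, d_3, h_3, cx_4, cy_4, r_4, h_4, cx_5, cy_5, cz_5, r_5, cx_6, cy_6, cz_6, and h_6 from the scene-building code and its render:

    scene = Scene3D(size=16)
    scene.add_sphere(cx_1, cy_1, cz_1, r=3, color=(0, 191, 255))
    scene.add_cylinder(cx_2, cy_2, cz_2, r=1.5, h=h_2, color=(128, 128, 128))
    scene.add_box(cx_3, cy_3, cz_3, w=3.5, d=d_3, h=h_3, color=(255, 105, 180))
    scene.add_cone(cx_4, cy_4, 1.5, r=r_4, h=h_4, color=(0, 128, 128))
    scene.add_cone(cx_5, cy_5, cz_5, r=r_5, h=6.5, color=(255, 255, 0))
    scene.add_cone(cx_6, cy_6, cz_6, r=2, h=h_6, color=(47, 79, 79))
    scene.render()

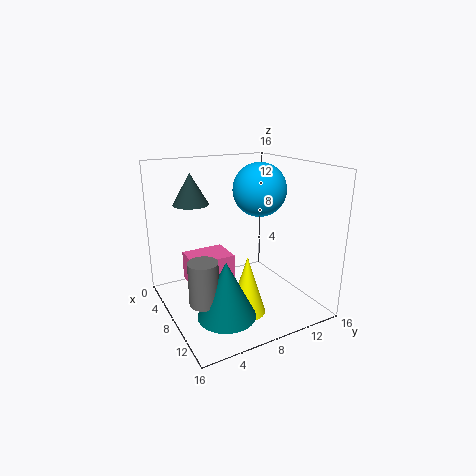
cx_1 = 7.5, cy_1 = 11, cz_1 = 13, cx_2 = 11, cy_2 = 2.5, cz_2 = 3, h_2 = 4.5, cx_3 = 6.5, cy_3 = 2, cz_3 = 4, d_3 = 4.5, h_3 = 3, cx_4 = 12, cy_4 = 4.5, r_4 = 3, h_4 = 6, cx_5 = 11, cy_5 = 7.5, cz_5 = 0.5, r_5 = 2, cx_6 = 4.5, cy_6 = 4, cz_6 = 11.5, h_6 = 3.5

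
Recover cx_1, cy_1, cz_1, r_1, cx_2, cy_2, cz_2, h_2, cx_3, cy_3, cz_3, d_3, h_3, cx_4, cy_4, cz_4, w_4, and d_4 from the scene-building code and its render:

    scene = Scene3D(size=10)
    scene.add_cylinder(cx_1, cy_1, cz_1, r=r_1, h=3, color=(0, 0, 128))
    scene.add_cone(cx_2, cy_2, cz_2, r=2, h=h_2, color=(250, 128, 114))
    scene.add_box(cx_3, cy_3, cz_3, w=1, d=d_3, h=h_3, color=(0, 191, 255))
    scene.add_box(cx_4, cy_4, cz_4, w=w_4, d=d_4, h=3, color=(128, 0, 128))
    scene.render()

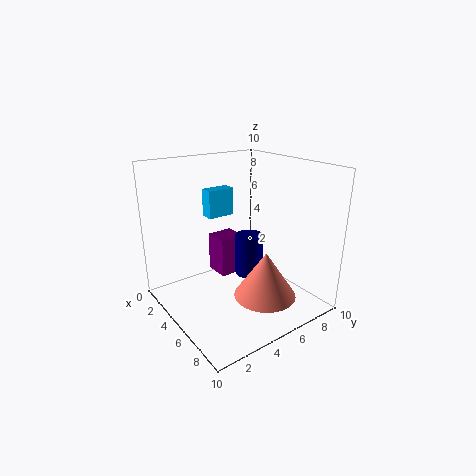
cx_1 = 5
cy_1 = 6
cz_1 = 2
r_1 = 1
cx_2 = 8
cy_2 = 5
cz_2 = 2
h_2 = 3
cx_3 = 2
cy_3 = 4
cz_3 = 6
d_3 = 2
h_3 = 2
cx_4 = 1
cy_4 = 5
cz_4 = 1
w_4 = 2
d_4 = 2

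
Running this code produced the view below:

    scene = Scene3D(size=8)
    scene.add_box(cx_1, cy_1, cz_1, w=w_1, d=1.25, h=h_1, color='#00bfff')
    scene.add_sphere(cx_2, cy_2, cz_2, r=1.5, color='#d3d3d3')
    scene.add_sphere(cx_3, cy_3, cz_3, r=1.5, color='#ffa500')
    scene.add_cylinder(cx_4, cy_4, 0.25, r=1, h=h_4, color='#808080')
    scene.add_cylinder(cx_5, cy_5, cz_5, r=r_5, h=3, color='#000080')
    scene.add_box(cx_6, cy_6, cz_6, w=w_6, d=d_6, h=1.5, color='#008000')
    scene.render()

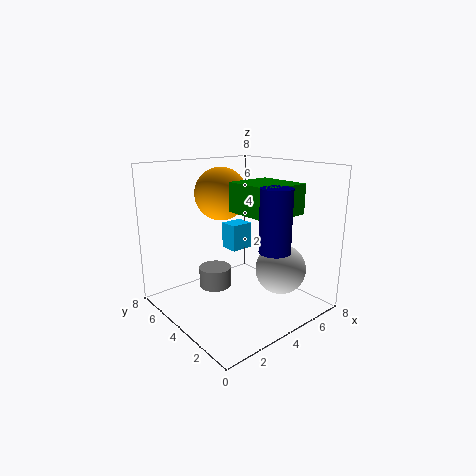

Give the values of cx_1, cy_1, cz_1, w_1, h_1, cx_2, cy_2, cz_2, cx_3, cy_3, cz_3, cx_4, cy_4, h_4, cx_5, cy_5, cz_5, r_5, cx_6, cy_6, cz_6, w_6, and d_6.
cx_1 = 5.75
cy_1 = 6.5
cz_1 = 2
w_1 = 1.5
h_1 = 1.75
cx_2 = 6.5
cy_2 = 3
cz_2 = 1.75
cx_3 = 4
cy_3 = 5.5
cz_3 = 6.25
cx_4 = 4
cy_4 = 6.25
h_4 = 1.25
cx_5 = 3.5
cy_5 = 0.75
cz_5 = 4.25
r_5 = 0.75
cx_6 = 3
cy_6 = 0.75
cz_6 = 5.75
w_6 = 2.5
d_6 = 2.75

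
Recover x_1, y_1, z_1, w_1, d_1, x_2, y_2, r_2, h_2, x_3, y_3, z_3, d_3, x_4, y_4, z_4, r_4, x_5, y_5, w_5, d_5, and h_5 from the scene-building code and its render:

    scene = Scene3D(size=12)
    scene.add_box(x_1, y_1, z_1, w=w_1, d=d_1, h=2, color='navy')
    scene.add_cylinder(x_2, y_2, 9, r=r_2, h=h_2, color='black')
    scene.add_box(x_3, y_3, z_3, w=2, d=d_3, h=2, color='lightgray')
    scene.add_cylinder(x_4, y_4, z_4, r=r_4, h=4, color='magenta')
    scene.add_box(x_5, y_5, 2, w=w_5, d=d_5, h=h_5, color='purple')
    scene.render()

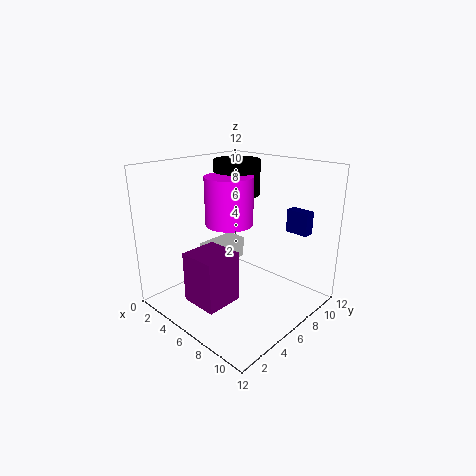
x_1 = 8
y_1 = 10
z_1 = 6
w_1 = 2
d_1 = 1
x_2 = 4
y_2 = 8
r_2 = 2
h_2 = 3
x_3 = 1
y_3 = 6
z_3 = 2
d_3 = 4
x_4 = 5
y_4 = 6
z_4 = 7
r_4 = 2
x_5 = 5
y_5 = 1
w_5 = 3
d_5 = 3
h_5 = 4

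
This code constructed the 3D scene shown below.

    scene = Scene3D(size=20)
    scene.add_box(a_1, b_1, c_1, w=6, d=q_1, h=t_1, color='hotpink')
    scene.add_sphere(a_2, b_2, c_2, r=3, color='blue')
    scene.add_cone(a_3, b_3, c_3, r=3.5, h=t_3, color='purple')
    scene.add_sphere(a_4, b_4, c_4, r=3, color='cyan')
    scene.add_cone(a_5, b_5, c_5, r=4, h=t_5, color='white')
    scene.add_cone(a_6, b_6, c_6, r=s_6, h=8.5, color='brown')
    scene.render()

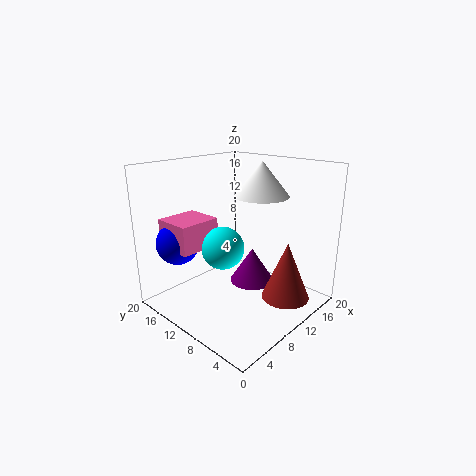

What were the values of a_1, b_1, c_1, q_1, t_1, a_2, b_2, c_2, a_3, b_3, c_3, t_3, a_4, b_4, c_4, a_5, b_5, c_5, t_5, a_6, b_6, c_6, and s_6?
a_1 = 3; b_1 = 13; c_1 = 8.5; q_1 = 5.5; t_1 = 4; a_2 = 4.5; b_2 = 16.5; c_2 = 9; a_3 = 15.5; b_3 = 12; c_3 = 0.5; t_3 = 5.5; a_4 = 8.5; b_4 = 11.5; c_4 = 8.5; a_5 = 15; b_5 = 10; c_5 = 15; t_5 = 5; a_6 = 15; b_6 = 5; c_6 = 0.5; s_6 = 3.5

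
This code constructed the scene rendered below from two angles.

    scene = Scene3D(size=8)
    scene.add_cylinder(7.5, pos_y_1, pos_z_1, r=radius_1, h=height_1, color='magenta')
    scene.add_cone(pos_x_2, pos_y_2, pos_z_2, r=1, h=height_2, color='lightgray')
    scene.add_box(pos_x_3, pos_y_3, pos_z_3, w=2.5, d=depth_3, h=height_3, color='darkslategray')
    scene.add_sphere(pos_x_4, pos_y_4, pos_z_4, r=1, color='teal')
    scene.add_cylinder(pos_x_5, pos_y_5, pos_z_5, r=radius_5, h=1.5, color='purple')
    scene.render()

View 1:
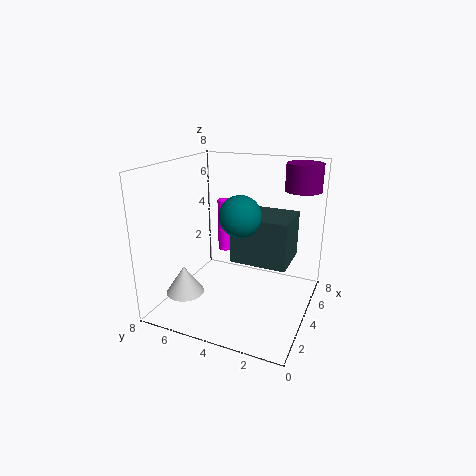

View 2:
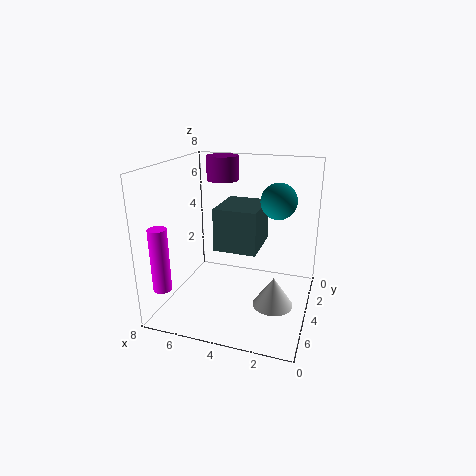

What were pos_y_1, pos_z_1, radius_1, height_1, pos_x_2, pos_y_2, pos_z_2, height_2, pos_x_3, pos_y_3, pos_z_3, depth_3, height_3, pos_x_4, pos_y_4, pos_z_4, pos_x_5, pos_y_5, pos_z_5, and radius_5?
pos_y_1 = 6.5; pos_z_1 = 1.5; radius_1 = 0.5; height_1 = 3.5; pos_x_2 = 1.5; pos_y_2 = 6; pos_z_2 = 1.5; height_2 = 1.5; pos_x_3 = 3; pos_y_3 = 1; pos_z_3 = 3; depth_3 = 3; height_3 = 2.5; pos_x_4 = 2; pos_y_4 = 3; pos_z_4 = 6; pos_x_5 = 6; pos_y_5 = 1; pos_z_5 = 6.5; radius_5 = 1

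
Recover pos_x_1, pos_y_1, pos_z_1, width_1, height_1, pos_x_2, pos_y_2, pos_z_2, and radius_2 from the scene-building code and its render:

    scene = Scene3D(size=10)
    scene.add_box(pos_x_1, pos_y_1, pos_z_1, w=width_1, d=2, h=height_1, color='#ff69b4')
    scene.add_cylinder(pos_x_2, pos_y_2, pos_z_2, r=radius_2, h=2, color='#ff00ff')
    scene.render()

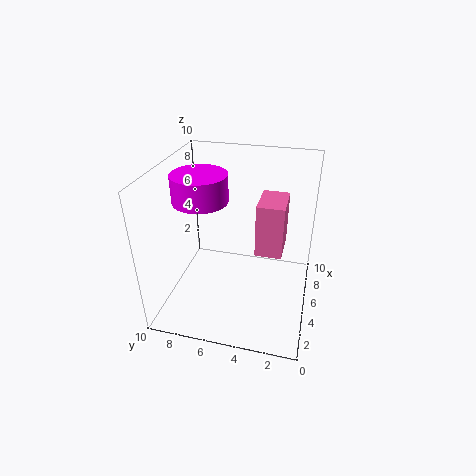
pos_x_1 = 6; pos_y_1 = 2; pos_z_1 = 3; width_1 = 3; height_1 = 4; pos_x_2 = 6; pos_y_2 = 8; pos_z_2 = 7; radius_2 = 2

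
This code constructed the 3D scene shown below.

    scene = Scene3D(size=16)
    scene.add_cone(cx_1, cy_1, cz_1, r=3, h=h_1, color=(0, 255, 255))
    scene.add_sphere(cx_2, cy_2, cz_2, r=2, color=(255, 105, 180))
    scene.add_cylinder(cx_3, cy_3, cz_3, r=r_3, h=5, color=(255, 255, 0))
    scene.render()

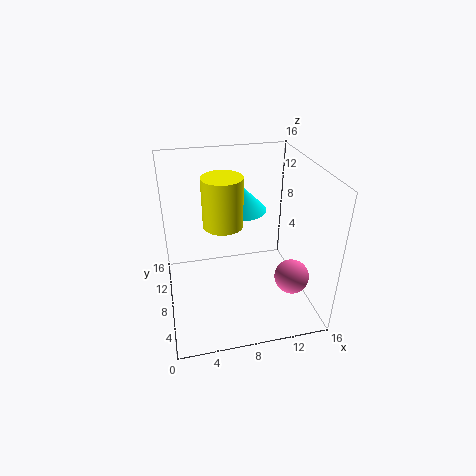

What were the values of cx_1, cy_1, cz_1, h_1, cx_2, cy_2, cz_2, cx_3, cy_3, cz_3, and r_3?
cx_1 = 9, cy_1 = 11, cz_1 = 10, h_1 = 3, cx_2 = 14, cy_2 = 6, cz_2 = 3, cx_3 = 6, cy_3 = 6, cz_3 = 11, r_3 = 2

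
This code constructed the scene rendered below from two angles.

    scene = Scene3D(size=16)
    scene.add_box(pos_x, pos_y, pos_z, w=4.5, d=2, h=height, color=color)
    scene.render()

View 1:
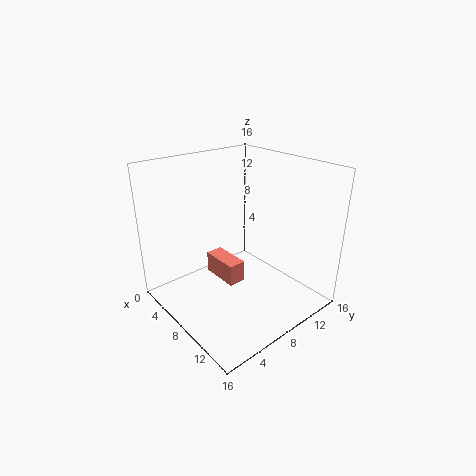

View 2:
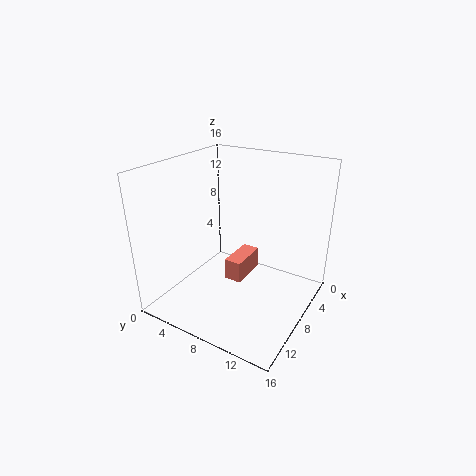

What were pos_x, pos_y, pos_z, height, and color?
pos_x = 4; pos_y = 6.5; pos_z = 2.5; height = 2.5; color = 'salmon'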